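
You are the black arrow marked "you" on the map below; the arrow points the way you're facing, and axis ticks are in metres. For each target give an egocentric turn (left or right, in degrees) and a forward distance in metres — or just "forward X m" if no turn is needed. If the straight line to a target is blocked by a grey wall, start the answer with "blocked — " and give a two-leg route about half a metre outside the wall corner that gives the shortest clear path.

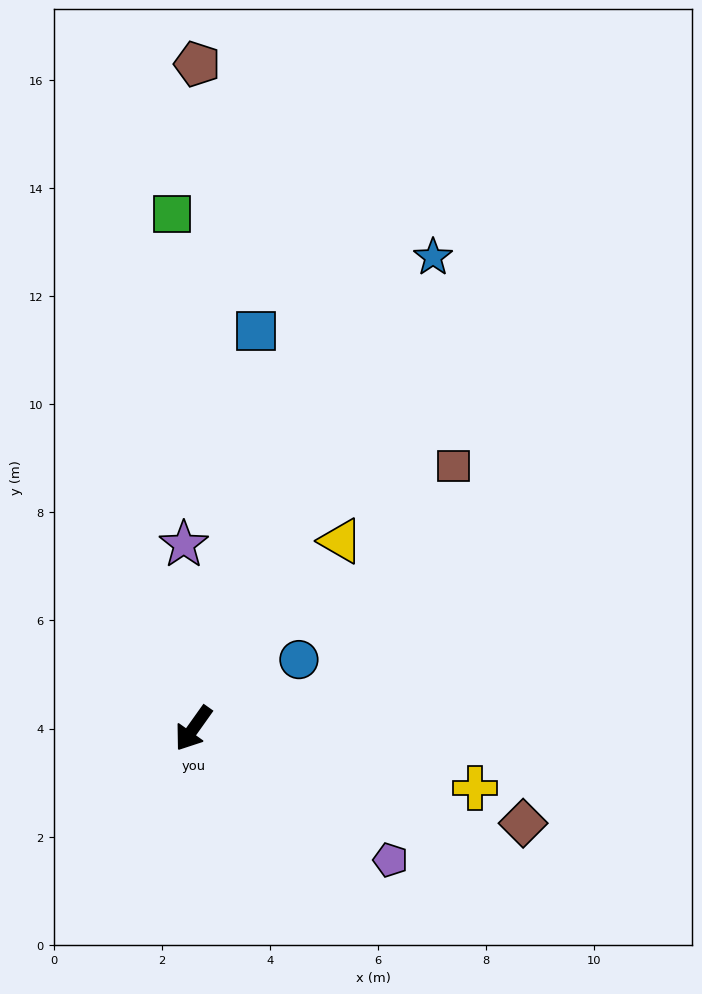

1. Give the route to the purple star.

turn right 142°, forward 3.4 m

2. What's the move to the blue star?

turn right 172°, forward 9.8 m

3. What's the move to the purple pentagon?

turn left 92°, forward 4.4 m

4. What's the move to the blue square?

turn right 154°, forward 7.4 m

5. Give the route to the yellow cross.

turn left 114°, forward 5.3 m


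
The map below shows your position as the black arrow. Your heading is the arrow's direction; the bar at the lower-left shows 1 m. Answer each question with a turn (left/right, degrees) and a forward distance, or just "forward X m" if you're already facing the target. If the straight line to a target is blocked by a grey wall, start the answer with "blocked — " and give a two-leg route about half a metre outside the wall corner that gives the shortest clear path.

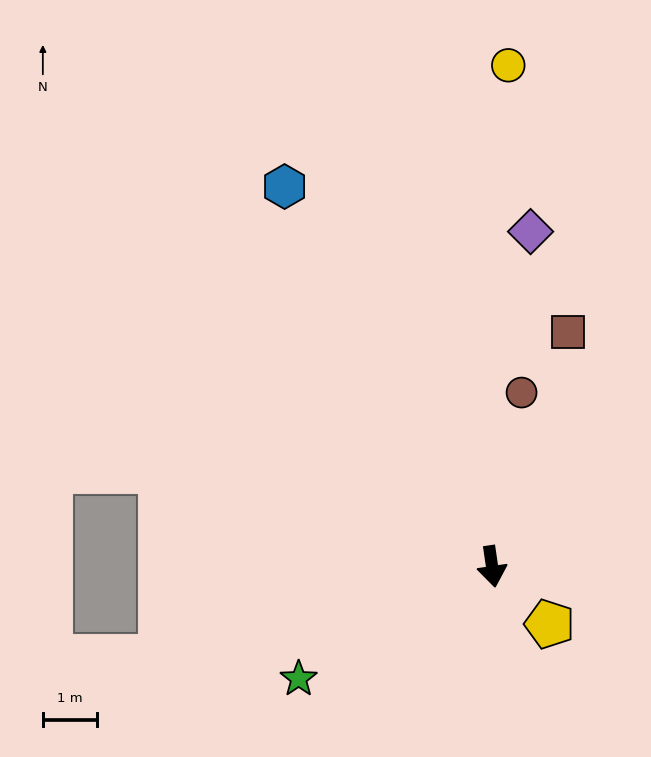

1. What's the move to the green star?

turn right 68°, forward 4.2 m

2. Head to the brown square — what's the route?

turn left 154°, forward 4.6 m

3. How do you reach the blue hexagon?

turn right 160°, forward 8.1 m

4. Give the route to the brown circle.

turn left 162°, forward 3.3 m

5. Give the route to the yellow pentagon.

turn left 37°, forward 1.5 m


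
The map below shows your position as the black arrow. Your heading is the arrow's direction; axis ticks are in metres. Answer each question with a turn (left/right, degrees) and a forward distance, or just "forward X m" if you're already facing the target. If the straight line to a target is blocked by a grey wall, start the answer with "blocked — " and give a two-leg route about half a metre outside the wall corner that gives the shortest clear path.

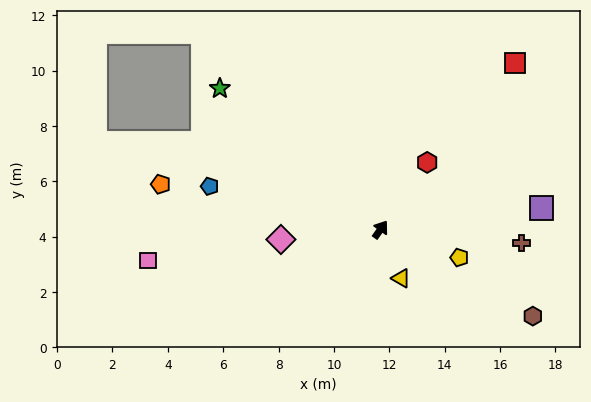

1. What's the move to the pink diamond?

turn left 131°, forward 3.6 m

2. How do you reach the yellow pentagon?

turn right 74°, forward 3.0 m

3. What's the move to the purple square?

turn right 47°, forward 5.9 m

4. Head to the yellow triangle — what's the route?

turn right 122°, forward 1.9 m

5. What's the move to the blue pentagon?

turn left 111°, forward 6.4 m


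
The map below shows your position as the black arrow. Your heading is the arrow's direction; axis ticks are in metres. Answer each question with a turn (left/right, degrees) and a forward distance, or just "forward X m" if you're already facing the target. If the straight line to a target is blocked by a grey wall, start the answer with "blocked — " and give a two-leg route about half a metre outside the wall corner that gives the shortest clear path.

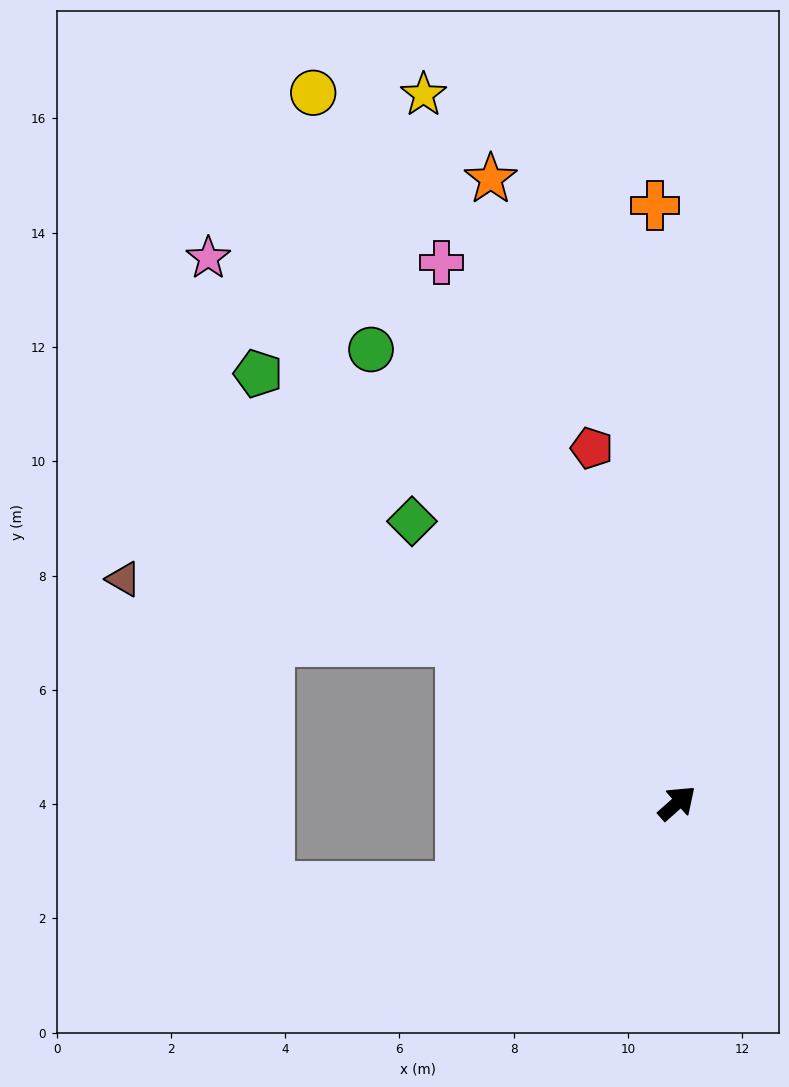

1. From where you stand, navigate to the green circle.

turn left 82°, forward 9.6 m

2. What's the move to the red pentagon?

turn left 62°, forward 6.4 m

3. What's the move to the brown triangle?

blocked — turn left 102°, forward 4.7 m, then turn left 26°, forward 6.0 m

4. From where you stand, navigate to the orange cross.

turn left 51°, forward 10.5 m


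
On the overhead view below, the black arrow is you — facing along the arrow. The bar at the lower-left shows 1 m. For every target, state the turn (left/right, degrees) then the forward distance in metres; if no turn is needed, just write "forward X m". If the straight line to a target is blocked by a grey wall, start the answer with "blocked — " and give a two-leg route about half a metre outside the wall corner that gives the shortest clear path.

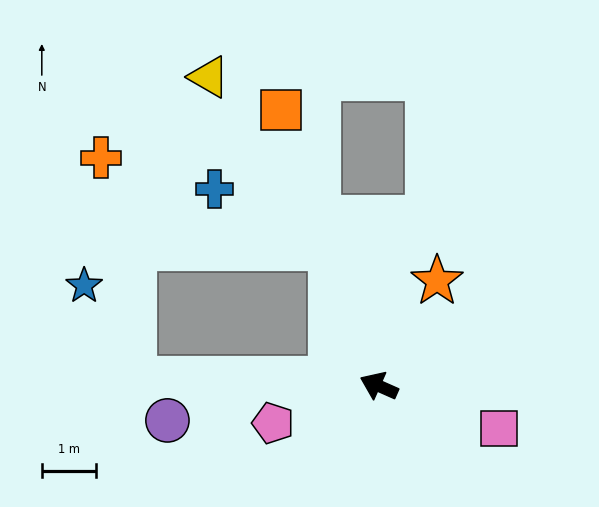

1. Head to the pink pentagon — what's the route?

turn left 43°, forward 2.1 m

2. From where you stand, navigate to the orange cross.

blocked — turn left 22°, forward 4.5 m, then turn right 80°, forward 4.1 m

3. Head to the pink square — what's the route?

turn right 176°, forward 2.3 m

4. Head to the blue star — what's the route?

blocked — turn left 22°, forward 4.5 m, then turn right 60°, forward 2.0 m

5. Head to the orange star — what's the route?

turn right 95°, forward 2.2 m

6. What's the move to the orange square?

turn right 47°, forward 5.4 m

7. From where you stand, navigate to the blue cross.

blocked — turn right 47°, forward 2.7 m, then turn left 44°, forward 2.4 m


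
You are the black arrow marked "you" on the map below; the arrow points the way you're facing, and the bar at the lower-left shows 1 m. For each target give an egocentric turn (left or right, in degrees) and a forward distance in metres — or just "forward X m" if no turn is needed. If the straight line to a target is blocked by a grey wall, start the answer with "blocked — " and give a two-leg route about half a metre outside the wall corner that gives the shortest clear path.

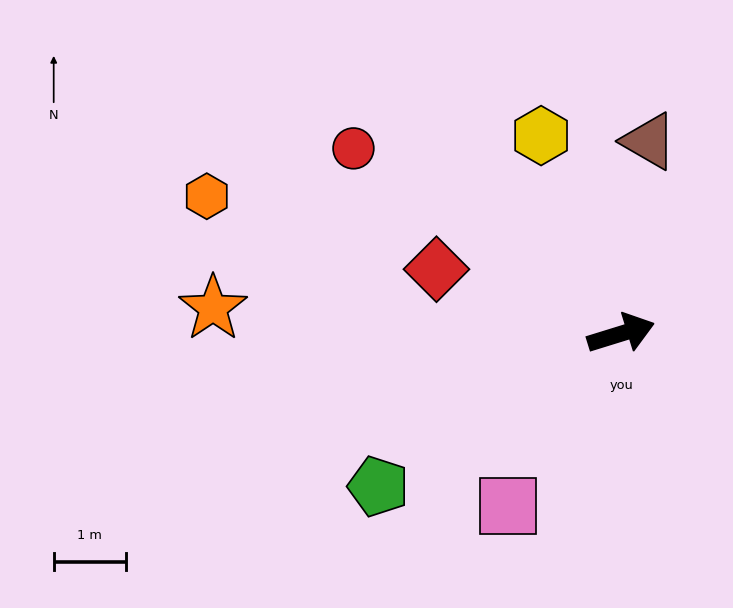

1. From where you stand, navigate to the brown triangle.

turn left 65°, forward 2.7 m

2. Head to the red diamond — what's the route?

turn left 144°, forward 2.7 m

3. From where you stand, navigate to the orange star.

turn left 159°, forward 5.7 m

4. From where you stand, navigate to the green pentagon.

turn right 165°, forward 4.0 m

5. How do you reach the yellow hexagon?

turn left 95°, forward 3.0 m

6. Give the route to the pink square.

turn right 140°, forward 2.9 m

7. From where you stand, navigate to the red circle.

turn left 128°, forward 4.5 m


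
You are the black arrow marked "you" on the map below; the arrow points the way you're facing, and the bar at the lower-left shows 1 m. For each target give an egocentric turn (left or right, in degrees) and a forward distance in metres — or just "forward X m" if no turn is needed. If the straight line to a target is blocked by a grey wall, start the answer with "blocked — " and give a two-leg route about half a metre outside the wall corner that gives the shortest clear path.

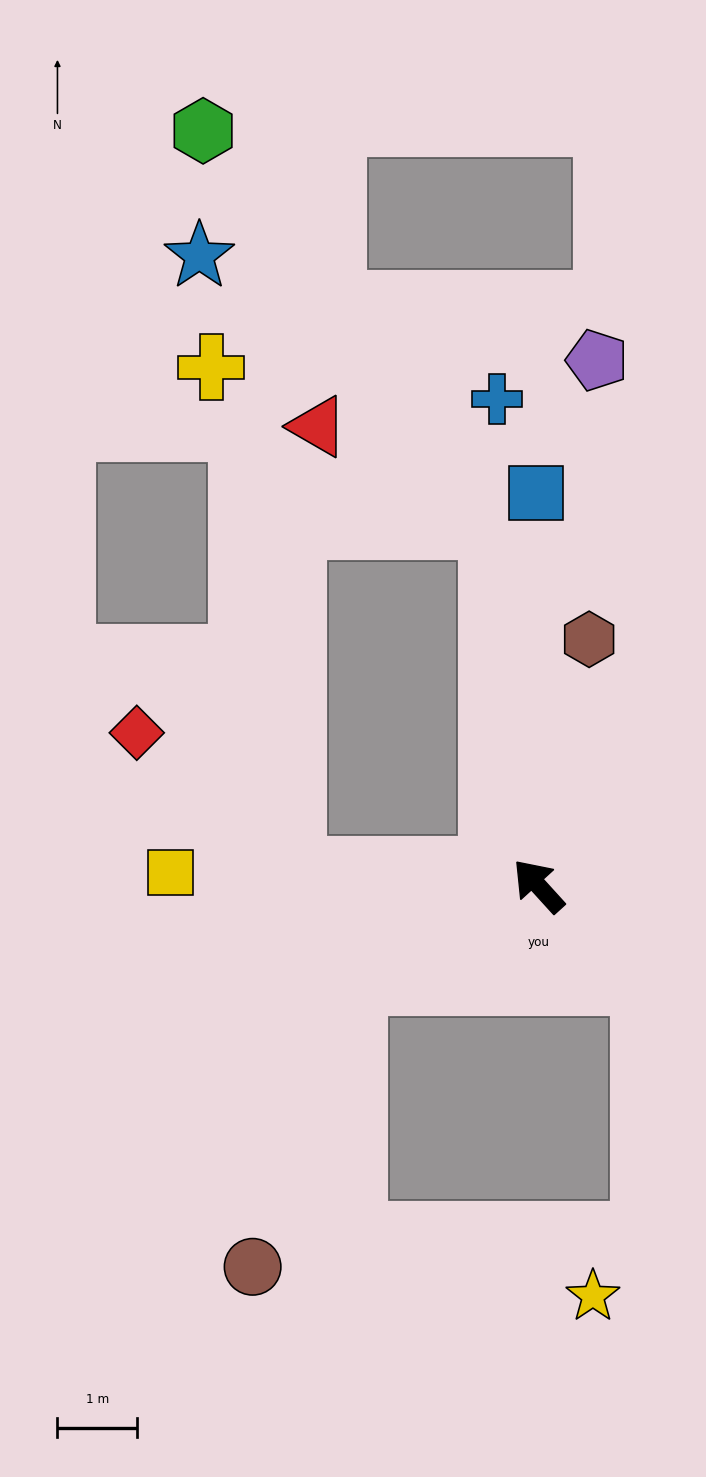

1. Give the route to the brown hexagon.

turn right 54°, forward 3.2 m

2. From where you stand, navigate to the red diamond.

blocked — turn left 44°, forward 3.1 m, then turn right 38°, forward 2.6 m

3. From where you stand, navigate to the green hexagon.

blocked — turn right 35°, forward 4.6 m, then turn left 29°, forward 6.1 m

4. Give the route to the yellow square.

turn left 46°, forward 4.6 m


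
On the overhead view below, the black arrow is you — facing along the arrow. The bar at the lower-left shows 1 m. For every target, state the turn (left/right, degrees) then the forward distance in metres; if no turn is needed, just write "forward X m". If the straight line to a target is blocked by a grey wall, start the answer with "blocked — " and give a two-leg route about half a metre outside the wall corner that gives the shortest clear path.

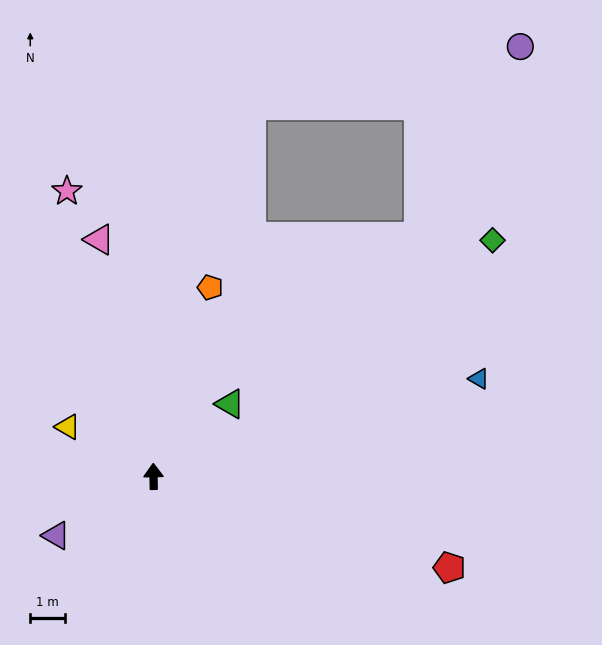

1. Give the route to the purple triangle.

turn left 120°, forward 3.3 m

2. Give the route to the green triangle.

turn right 48°, forward 3.0 m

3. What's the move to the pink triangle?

turn left 12°, forward 7.0 m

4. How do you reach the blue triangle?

turn right 74°, forward 9.8 m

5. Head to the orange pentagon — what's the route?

turn right 18°, forward 5.7 m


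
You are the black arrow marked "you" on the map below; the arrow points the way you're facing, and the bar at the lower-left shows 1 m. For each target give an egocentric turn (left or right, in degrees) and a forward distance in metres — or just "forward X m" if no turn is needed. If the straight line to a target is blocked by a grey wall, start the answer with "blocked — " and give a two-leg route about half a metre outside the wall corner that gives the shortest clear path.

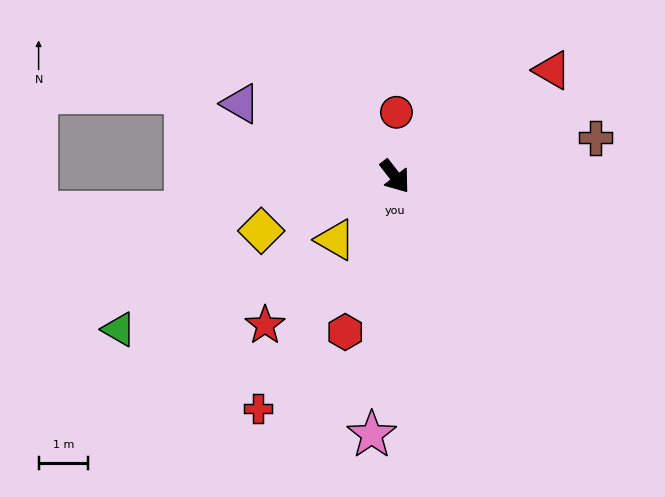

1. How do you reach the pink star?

turn right 43°, forward 5.2 m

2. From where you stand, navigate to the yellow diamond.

turn right 106°, forward 2.9 m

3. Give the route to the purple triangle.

turn right 153°, forward 3.4 m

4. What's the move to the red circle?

turn left 141°, forward 1.3 m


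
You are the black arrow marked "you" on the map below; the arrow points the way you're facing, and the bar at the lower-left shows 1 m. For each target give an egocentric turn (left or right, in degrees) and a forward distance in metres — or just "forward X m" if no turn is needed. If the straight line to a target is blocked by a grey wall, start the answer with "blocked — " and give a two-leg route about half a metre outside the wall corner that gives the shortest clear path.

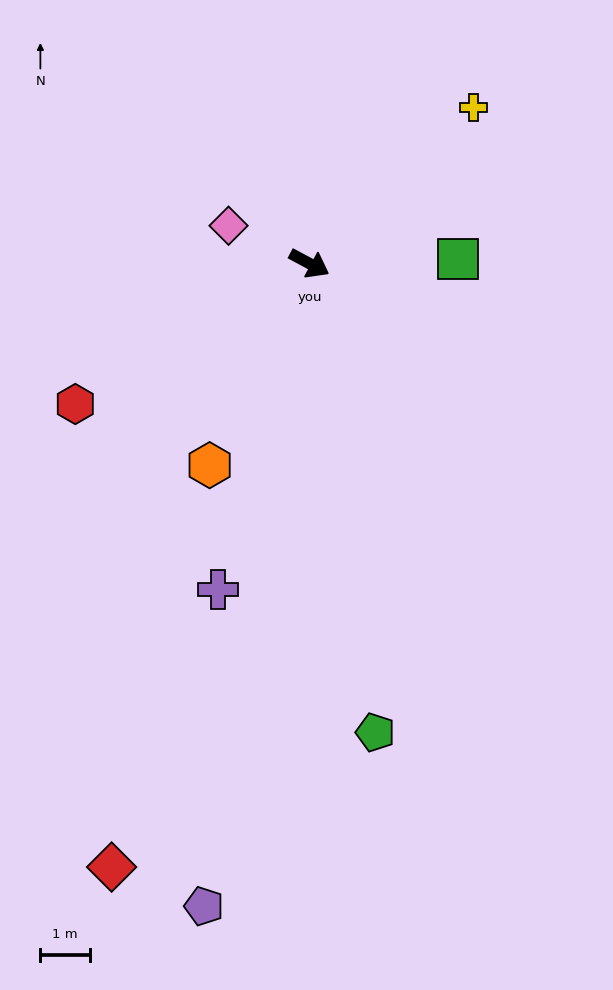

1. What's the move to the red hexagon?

turn right 121°, forward 5.5 m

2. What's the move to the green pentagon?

turn right 54°, forward 9.5 m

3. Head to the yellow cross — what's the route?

turn left 72°, forward 4.6 m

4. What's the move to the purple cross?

turn right 77°, forward 6.8 m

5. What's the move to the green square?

turn left 30°, forward 3.0 m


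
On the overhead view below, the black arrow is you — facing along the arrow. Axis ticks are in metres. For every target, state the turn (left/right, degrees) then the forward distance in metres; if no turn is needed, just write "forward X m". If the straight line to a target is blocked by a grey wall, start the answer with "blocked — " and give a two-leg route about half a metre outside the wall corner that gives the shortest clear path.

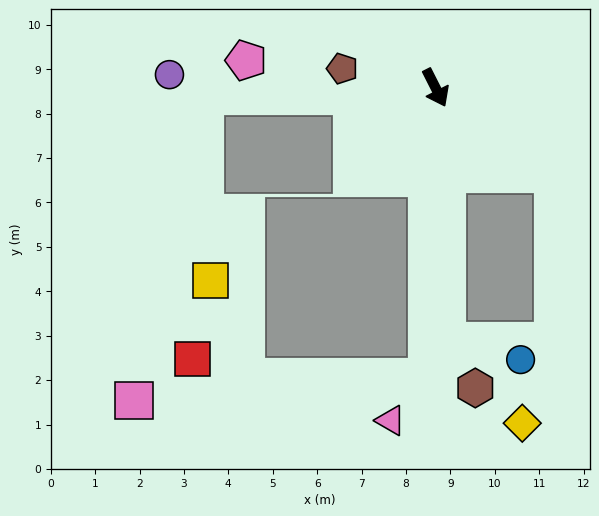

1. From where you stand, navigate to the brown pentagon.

turn right 128°, forward 2.1 m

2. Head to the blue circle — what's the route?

blocked — turn right 24°, forward 5.7 m, then turn left 73°, forward 1.7 m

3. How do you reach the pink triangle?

blocked — turn right 28°, forward 6.5 m, then turn right 39°, forward 1.3 m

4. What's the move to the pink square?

blocked — turn right 28°, forward 6.5 m, then turn right 84°, forward 6.6 m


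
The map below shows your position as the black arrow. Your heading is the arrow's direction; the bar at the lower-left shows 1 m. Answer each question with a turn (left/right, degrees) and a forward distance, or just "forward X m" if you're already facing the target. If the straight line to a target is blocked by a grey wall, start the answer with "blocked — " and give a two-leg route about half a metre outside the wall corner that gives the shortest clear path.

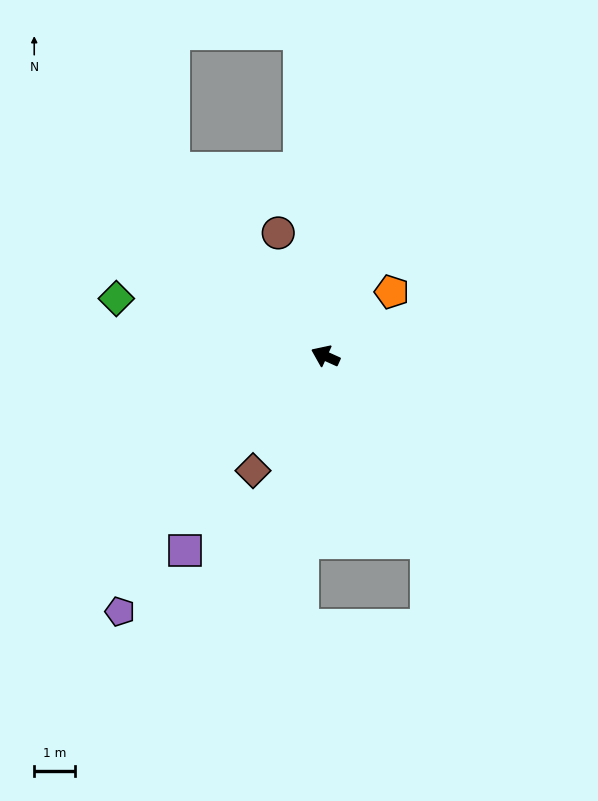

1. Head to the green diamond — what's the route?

turn left 9°, forward 5.3 m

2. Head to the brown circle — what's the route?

turn right 45°, forward 3.2 m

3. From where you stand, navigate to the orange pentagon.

turn right 112°, forward 2.3 m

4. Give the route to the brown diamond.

turn left 82°, forward 3.3 m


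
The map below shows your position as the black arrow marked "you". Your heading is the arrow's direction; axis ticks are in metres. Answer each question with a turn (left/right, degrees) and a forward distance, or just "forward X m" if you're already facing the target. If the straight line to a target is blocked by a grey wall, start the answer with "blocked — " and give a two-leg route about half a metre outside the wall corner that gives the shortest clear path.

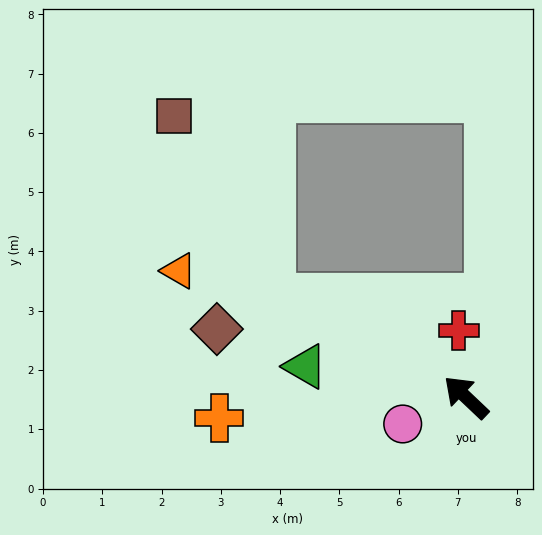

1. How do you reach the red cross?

turn right 40°, forward 1.1 m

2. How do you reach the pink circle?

turn left 66°, forward 1.2 m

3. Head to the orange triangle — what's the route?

turn left 20°, forward 5.3 m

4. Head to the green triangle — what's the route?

turn left 33°, forward 2.8 m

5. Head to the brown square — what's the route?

blocked — turn left 17°, forward 3.7 m, then turn right 36°, forward 3.5 m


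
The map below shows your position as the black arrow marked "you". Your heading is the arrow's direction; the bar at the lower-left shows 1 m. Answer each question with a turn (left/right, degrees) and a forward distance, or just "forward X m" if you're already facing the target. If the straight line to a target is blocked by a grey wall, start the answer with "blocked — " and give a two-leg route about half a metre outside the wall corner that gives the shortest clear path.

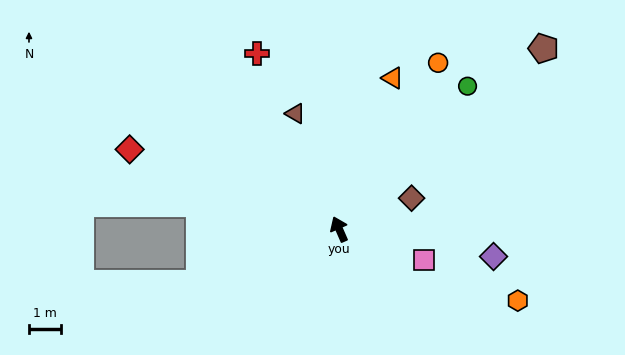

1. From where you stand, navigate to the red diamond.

turn left 46°, forward 7.1 m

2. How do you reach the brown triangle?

turn right 3°, forward 3.9 m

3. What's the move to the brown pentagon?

turn right 72°, forward 8.6 m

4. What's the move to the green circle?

turn right 66°, forward 6.0 m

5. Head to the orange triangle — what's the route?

turn right 43°, forward 5.0 m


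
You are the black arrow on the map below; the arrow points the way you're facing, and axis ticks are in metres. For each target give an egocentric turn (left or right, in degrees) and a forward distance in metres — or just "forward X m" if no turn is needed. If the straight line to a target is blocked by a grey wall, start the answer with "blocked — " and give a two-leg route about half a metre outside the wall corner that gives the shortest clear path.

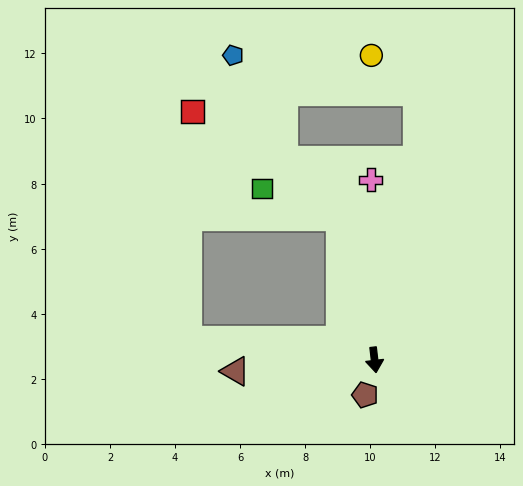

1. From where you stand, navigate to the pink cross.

turn left 175°, forward 5.5 m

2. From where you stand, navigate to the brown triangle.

turn right 92°, forward 4.3 m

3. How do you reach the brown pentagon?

turn right 22°, forward 1.1 m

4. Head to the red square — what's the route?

blocked — turn right 173°, forward 4.5 m, then turn left 41°, forward 5.6 m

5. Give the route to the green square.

blocked — turn right 173°, forward 4.5 m, then turn left 56°, forward 2.5 m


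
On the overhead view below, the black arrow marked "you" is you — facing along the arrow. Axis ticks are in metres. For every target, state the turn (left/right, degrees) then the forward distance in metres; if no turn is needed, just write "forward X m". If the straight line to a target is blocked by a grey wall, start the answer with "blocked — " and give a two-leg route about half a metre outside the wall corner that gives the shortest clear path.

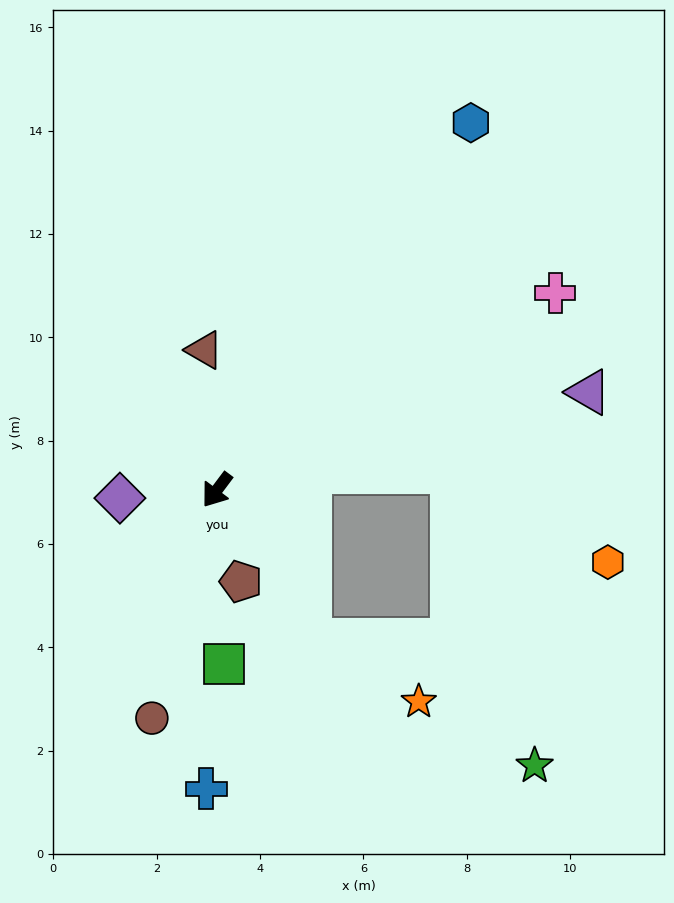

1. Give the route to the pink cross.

turn left 157°, forward 7.6 m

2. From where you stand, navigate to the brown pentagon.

turn left 52°, forward 1.8 m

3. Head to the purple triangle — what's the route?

turn left 142°, forward 7.4 m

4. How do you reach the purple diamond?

turn right 48°, forward 1.9 m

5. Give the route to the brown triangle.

turn right 138°, forward 2.7 m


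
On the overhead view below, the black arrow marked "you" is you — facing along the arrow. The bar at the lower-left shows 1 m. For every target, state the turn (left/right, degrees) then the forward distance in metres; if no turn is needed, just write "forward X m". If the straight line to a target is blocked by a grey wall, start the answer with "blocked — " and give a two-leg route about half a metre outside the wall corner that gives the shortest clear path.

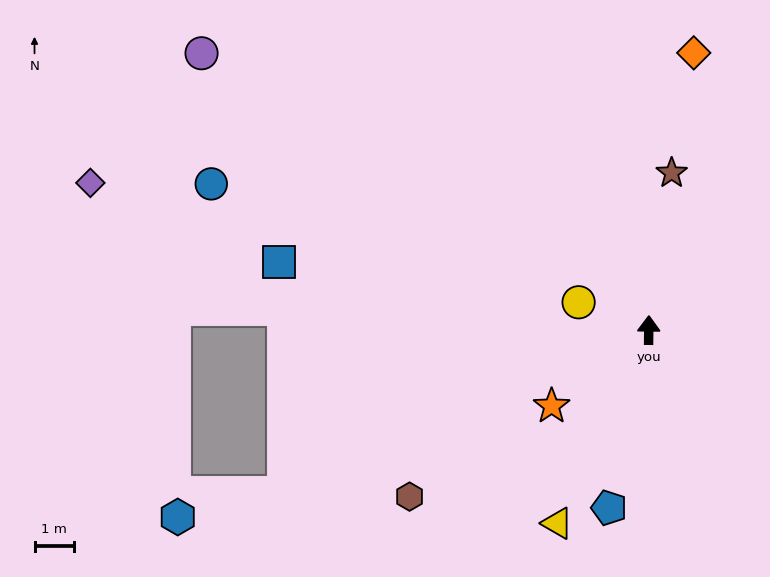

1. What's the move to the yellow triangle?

turn left 155°, forward 5.4 m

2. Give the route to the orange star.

turn left 129°, forward 3.1 m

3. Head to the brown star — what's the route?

turn right 8°, forward 4.0 m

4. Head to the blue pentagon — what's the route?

turn left 168°, forward 4.6 m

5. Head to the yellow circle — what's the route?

turn left 69°, forward 1.9 m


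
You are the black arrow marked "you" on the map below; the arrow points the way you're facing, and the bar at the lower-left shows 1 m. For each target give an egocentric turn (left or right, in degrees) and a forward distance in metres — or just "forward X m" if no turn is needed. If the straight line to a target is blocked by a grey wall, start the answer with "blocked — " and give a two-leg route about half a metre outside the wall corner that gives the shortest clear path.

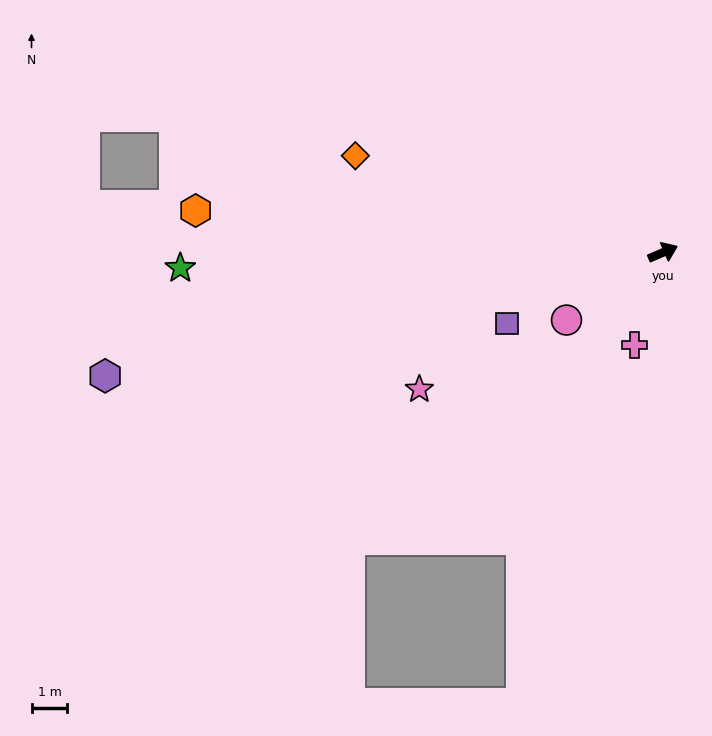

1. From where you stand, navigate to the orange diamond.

turn left 139°, forward 9.0 m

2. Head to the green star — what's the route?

turn left 158°, forward 13.4 m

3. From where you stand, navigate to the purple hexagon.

turn left 169°, forward 15.9 m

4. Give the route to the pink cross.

turn right 130°, forward 2.7 m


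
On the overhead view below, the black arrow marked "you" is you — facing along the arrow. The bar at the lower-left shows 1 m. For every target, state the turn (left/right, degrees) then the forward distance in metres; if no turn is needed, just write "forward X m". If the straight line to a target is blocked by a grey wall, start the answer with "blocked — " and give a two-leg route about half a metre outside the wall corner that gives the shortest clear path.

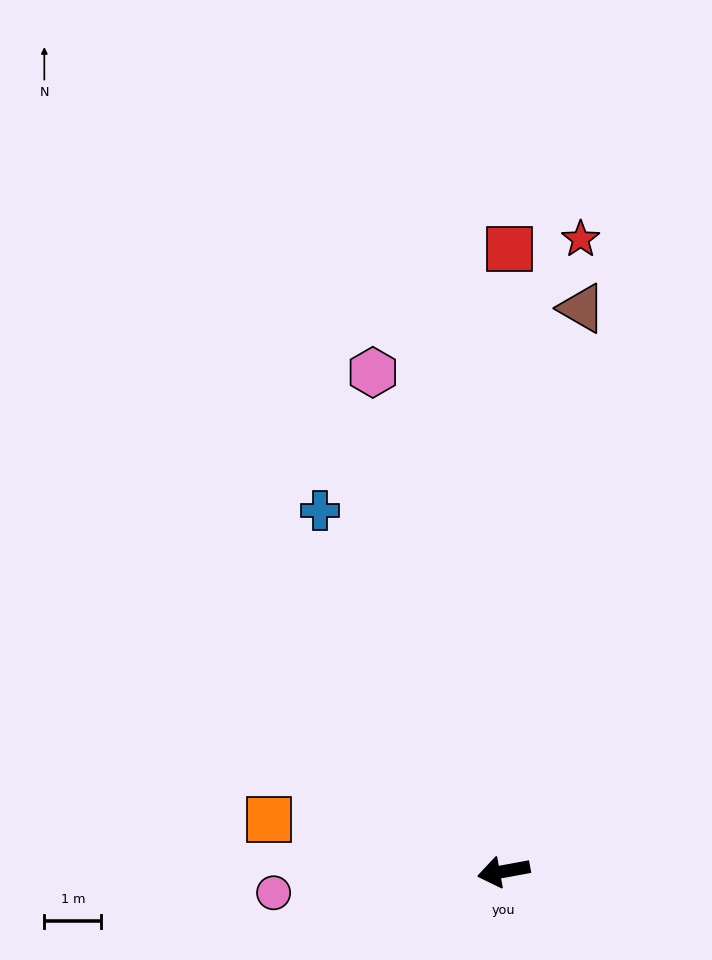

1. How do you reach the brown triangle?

turn right 108°, forward 10.0 m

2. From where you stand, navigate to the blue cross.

turn right 73°, forward 7.1 m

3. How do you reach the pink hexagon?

turn right 86°, forward 9.1 m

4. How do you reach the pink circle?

turn right 5°, forward 4.1 m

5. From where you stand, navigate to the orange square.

turn right 23°, forward 4.2 m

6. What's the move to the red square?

turn right 101°, forward 10.9 m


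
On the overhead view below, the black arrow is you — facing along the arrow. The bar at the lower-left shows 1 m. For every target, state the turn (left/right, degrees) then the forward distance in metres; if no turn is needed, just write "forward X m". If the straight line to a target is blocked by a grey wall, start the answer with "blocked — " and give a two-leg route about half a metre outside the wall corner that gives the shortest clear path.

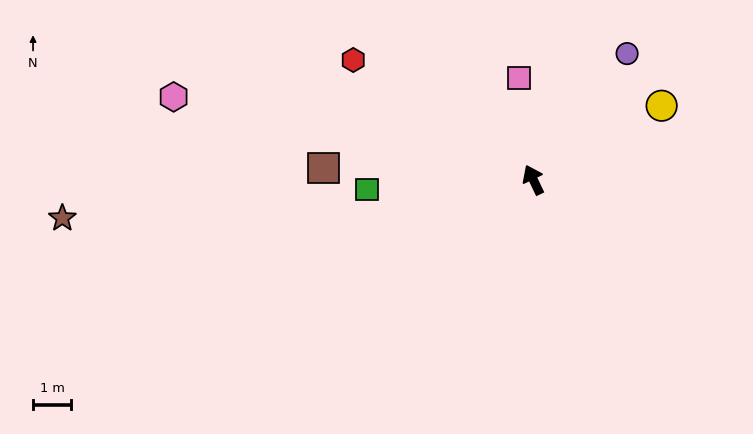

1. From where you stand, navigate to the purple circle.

turn right 62°, forward 4.2 m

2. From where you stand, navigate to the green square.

turn left 68°, forward 4.4 m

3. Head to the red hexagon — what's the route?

turn left 31°, forward 5.7 m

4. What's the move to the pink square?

turn right 18°, forward 2.7 m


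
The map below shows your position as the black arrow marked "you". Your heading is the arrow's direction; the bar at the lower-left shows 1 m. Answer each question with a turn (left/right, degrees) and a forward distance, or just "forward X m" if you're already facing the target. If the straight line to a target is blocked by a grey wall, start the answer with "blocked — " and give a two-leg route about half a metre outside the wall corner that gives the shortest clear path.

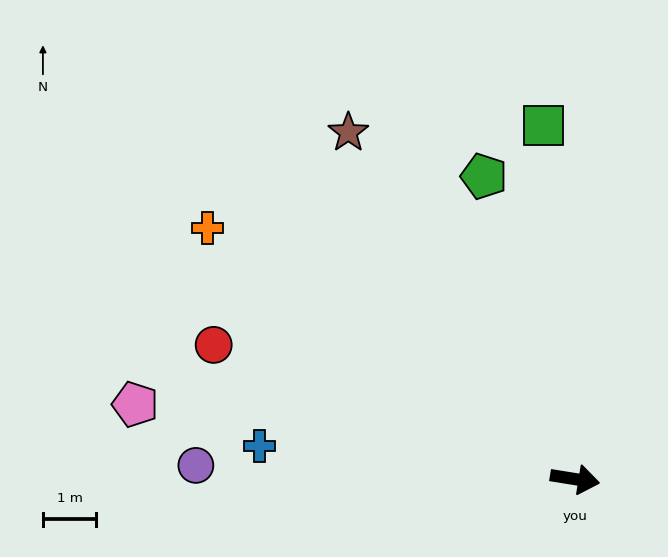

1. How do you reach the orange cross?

turn left 155°, forward 8.3 m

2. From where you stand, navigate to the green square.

turn left 104°, forward 6.6 m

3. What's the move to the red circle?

turn left 169°, forward 7.2 m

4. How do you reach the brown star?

turn left 132°, forward 7.7 m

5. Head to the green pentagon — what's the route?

turn left 116°, forward 5.9 m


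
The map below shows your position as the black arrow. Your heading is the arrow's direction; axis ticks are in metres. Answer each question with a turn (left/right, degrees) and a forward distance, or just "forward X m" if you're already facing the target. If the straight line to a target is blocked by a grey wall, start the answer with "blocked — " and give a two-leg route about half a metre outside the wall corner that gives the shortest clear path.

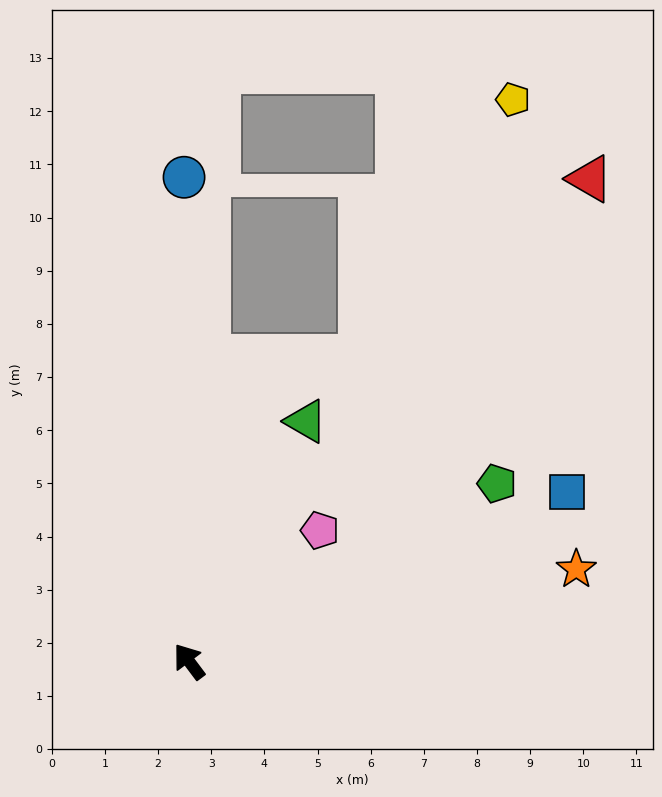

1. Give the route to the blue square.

turn right 103°, forward 7.8 m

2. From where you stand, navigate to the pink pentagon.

turn right 82°, forward 3.5 m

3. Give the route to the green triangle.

turn right 63°, forward 5.0 m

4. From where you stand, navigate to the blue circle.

turn right 36°, forward 9.1 m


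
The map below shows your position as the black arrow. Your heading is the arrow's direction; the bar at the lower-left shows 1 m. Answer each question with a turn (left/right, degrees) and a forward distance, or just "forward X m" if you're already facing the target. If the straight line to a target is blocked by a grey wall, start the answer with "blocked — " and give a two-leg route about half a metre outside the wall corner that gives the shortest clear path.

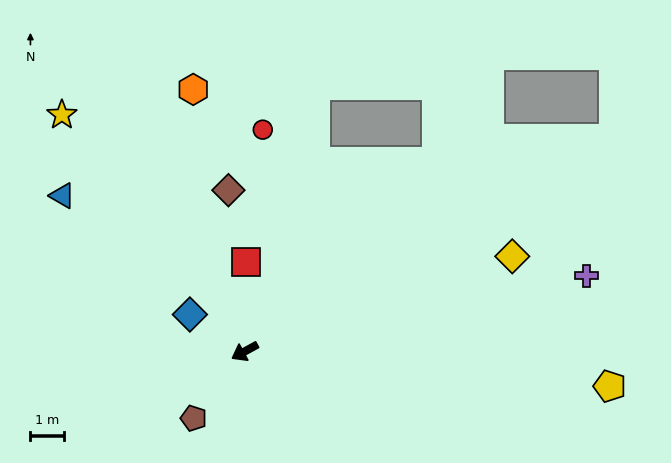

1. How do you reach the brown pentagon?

turn left 24°, forward 2.5 m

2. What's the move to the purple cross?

turn left 164°, forward 10.3 m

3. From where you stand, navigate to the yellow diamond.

turn left 171°, forward 8.4 m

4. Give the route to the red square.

turn right 120°, forward 2.6 m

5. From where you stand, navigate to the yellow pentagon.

turn left 146°, forward 10.8 m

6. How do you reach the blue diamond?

turn right 63°, forward 2.0 m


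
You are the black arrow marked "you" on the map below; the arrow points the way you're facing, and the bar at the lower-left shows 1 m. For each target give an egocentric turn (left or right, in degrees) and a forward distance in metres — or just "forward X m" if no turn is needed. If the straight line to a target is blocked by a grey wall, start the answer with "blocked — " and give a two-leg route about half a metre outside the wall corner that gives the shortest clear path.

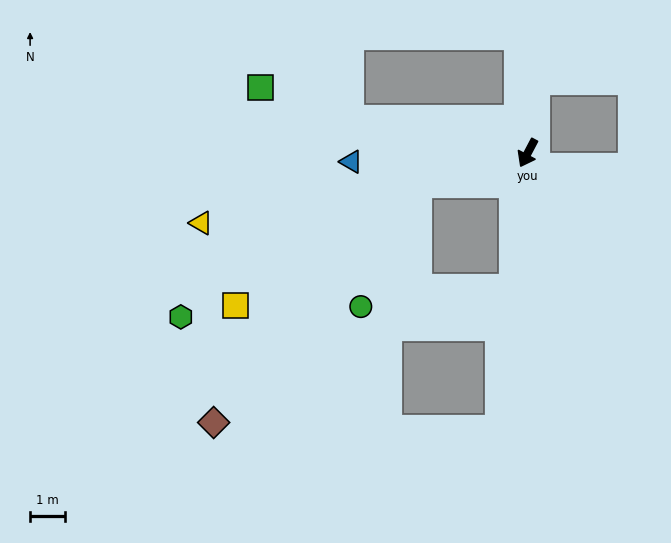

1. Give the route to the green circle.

blocked — turn right 47°, forward 3.3 m, then turn left 50°, forward 3.9 m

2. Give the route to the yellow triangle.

turn right 50°, forward 9.7 m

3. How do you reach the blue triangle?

turn right 59°, forward 5.1 m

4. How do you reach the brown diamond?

blocked — turn right 47°, forward 3.3 m, then turn left 34°, forward 9.1 m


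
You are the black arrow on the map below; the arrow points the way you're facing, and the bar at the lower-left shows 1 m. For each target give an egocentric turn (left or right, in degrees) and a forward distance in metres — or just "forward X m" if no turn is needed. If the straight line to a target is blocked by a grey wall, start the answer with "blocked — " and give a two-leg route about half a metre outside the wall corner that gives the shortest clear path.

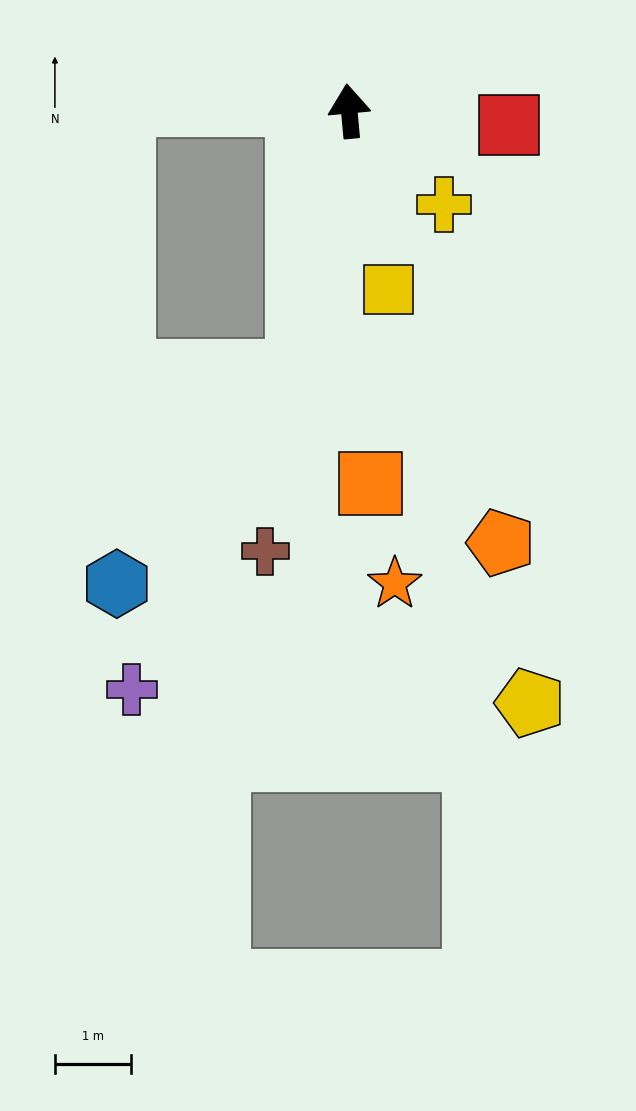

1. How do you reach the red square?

turn right 100°, forward 2.1 m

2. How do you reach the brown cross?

turn left 164°, forward 5.9 m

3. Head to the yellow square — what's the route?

turn right 173°, forward 2.4 m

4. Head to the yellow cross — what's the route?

turn right 140°, forward 1.7 m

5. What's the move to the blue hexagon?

blocked — turn left 164°, forward 3.5 m, then turn right 30°, forward 3.7 m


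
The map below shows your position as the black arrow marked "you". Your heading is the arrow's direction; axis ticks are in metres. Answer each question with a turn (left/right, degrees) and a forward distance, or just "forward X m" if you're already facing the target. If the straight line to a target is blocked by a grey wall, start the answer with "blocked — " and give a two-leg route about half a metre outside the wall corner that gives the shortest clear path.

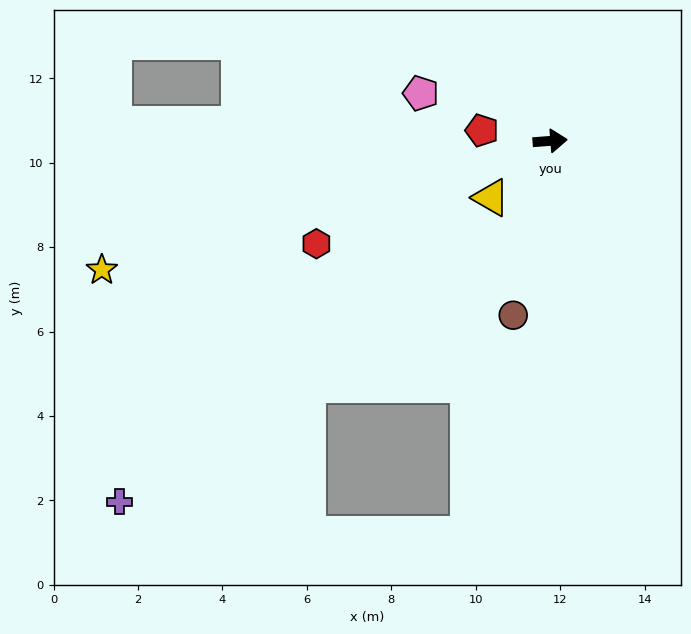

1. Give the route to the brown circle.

turn right 106°, forward 4.2 m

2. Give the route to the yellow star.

turn right 168°, forward 11.1 m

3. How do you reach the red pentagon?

turn left 167°, forward 1.6 m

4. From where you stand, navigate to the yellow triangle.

turn right 141°, forward 1.9 m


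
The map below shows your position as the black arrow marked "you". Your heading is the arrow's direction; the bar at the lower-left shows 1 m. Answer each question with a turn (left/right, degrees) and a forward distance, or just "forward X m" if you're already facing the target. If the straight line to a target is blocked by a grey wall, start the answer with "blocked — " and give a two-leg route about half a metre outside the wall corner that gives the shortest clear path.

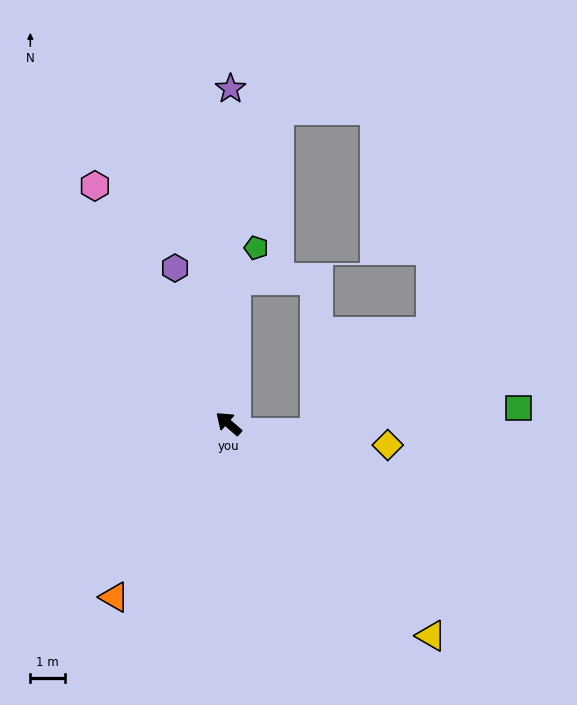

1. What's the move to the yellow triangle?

turn left 175°, forward 8.4 m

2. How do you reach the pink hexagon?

turn right 20°, forward 7.8 m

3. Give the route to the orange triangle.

turn left 98°, forward 5.9 m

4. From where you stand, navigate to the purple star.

turn right 49°, forward 9.6 m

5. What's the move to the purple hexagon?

turn right 30°, forward 4.7 m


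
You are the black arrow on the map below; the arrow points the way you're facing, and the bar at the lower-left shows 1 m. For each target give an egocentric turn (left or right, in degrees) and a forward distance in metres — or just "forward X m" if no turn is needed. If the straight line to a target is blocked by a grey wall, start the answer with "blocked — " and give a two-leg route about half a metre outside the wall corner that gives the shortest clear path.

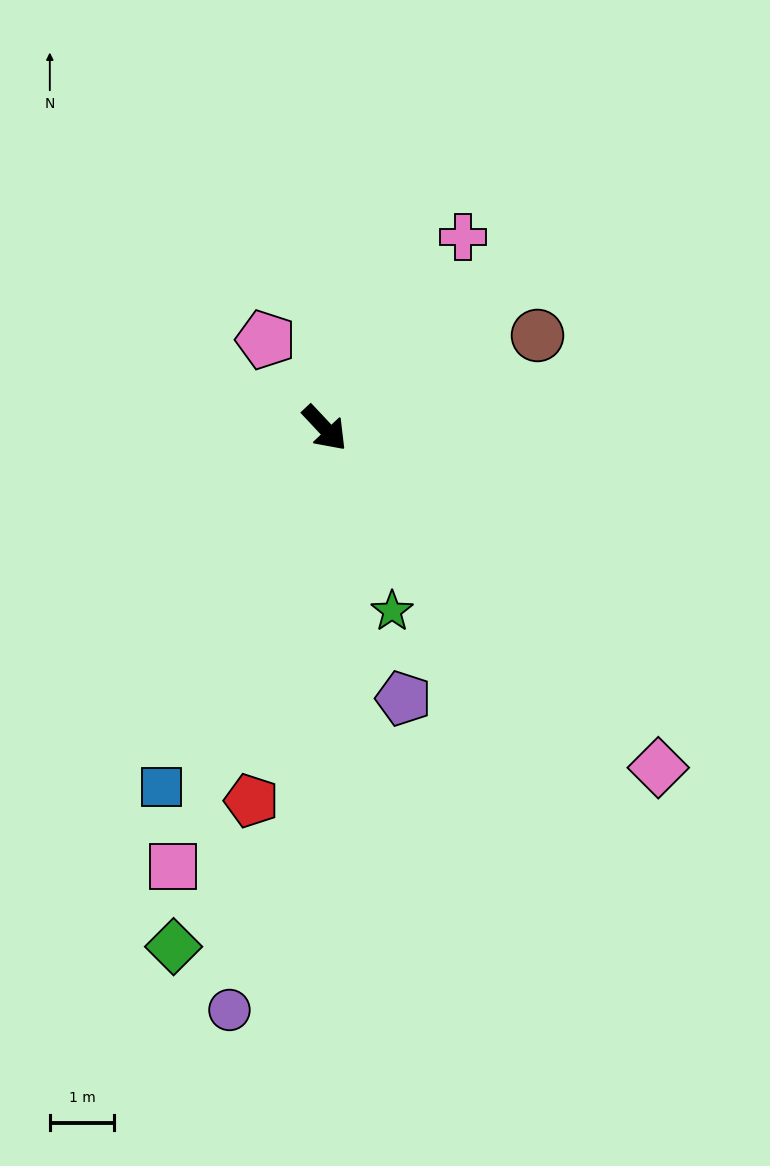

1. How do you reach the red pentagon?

turn right 54°, forward 5.9 m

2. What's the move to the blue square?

turn right 68°, forward 6.1 m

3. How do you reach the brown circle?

turn left 70°, forward 3.6 m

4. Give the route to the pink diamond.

forward 7.4 m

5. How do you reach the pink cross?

turn left 101°, forward 3.7 m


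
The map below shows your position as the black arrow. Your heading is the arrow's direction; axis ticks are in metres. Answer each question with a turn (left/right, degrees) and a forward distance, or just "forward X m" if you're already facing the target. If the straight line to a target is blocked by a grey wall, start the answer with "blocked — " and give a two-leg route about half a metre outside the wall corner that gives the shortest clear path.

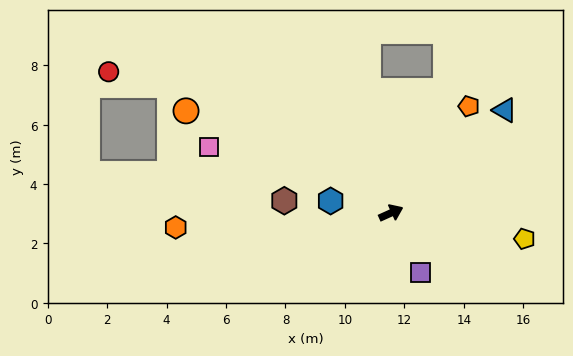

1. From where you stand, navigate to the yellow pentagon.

turn right 35°, forward 4.6 m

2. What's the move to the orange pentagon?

turn left 30°, forward 4.4 m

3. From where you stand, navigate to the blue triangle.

turn left 18°, forward 5.2 m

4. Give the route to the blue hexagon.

turn left 145°, forward 2.1 m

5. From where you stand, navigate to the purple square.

turn right 88°, forward 2.2 m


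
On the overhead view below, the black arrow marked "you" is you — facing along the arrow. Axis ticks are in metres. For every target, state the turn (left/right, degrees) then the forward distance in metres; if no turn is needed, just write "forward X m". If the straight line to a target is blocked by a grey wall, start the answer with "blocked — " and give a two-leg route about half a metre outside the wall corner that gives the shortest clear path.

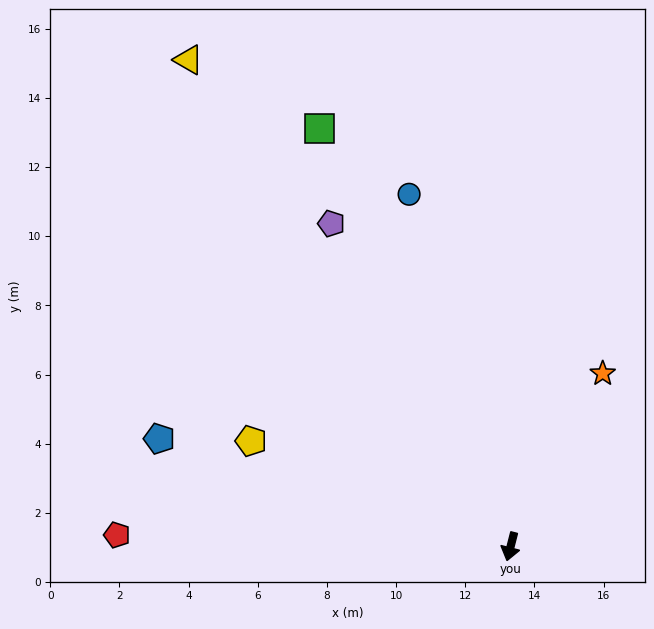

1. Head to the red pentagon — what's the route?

turn right 77°, forward 11.4 m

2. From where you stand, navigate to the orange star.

turn left 166°, forward 5.7 m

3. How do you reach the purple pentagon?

turn right 137°, forward 10.7 m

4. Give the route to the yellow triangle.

turn right 132°, forward 16.9 m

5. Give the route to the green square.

turn right 141°, forward 13.3 m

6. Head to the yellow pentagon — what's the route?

turn right 98°, forward 8.1 m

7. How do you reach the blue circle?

turn right 150°, forward 10.6 m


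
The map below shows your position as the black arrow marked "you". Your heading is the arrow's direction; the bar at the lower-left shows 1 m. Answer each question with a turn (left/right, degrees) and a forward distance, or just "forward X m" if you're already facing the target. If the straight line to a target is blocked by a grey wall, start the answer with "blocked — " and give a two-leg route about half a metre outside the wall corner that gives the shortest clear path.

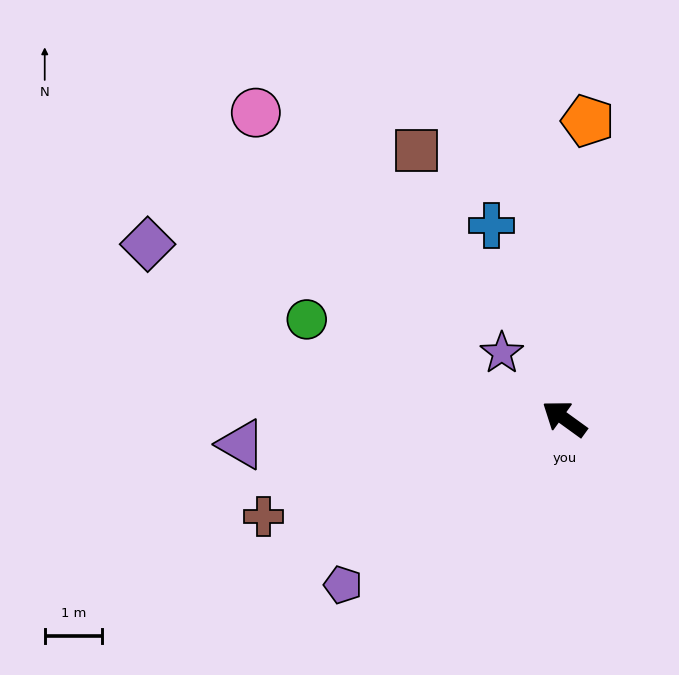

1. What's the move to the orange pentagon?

turn right 59°, forward 5.2 m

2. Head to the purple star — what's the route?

turn right 11°, forward 1.6 m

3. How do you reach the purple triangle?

turn left 40°, forward 5.7 m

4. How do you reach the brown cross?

turn left 54°, forward 5.5 m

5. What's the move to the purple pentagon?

turn left 73°, forward 4.8 m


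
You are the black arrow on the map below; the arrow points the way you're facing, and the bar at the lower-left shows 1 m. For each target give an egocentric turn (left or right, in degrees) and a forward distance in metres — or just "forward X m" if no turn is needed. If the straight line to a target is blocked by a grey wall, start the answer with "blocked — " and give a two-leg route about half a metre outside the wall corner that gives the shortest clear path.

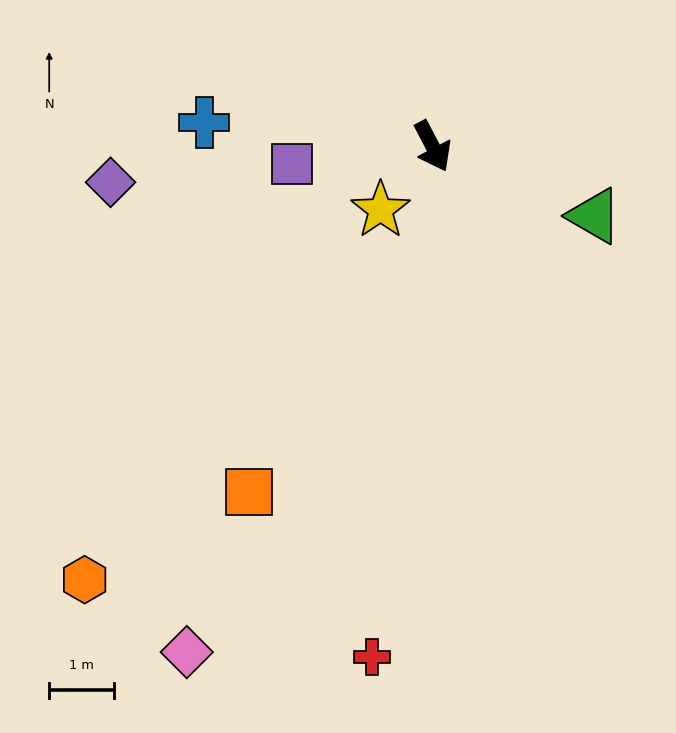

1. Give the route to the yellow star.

turn right 67°, forward 1.3 m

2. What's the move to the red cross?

turn right 34°, forward 7.9 m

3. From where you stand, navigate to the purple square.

turn right 110°, forward 2.2 m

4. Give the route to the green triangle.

turn left 39°, forward 2.7 m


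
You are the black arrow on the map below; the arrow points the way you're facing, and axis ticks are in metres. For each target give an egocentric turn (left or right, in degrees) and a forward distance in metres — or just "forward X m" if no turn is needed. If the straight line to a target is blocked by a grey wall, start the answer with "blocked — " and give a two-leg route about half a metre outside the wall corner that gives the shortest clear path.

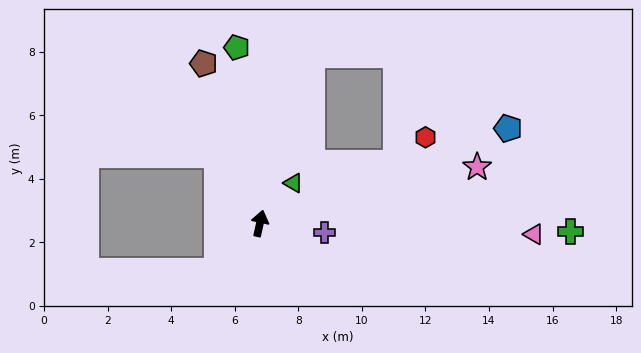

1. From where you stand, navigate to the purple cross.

turn right 86°, forward 2.1 m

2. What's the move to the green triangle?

turn right 27°, forward 1.6 m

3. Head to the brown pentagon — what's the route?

turn left 32°, forward 5.3 m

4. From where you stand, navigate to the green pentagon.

turn left 20°, forward 5.6 m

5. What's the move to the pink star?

turn right 63°, forward 7.1 m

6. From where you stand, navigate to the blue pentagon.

turn right 57°, forward 8.4 m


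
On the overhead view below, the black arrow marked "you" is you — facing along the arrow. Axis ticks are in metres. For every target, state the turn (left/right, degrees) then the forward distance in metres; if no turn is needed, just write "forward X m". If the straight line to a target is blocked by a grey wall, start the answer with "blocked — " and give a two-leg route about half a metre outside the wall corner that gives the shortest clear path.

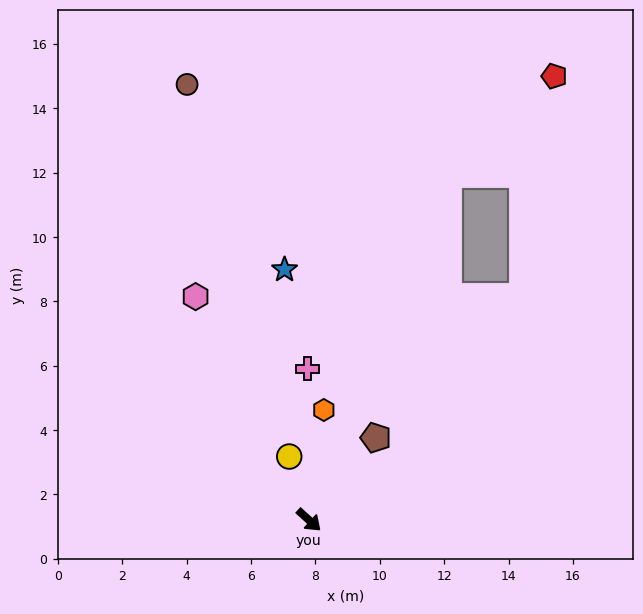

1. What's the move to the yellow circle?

turn left 149°, forward 2.1 m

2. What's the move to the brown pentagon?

turn left 93°, forward 3.3 m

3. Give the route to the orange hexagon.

turn left 124°, forward 3.4 m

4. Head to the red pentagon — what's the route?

blocked — turn left 110°, forward 11.6 m, then turn right 25°, forward 4.5 m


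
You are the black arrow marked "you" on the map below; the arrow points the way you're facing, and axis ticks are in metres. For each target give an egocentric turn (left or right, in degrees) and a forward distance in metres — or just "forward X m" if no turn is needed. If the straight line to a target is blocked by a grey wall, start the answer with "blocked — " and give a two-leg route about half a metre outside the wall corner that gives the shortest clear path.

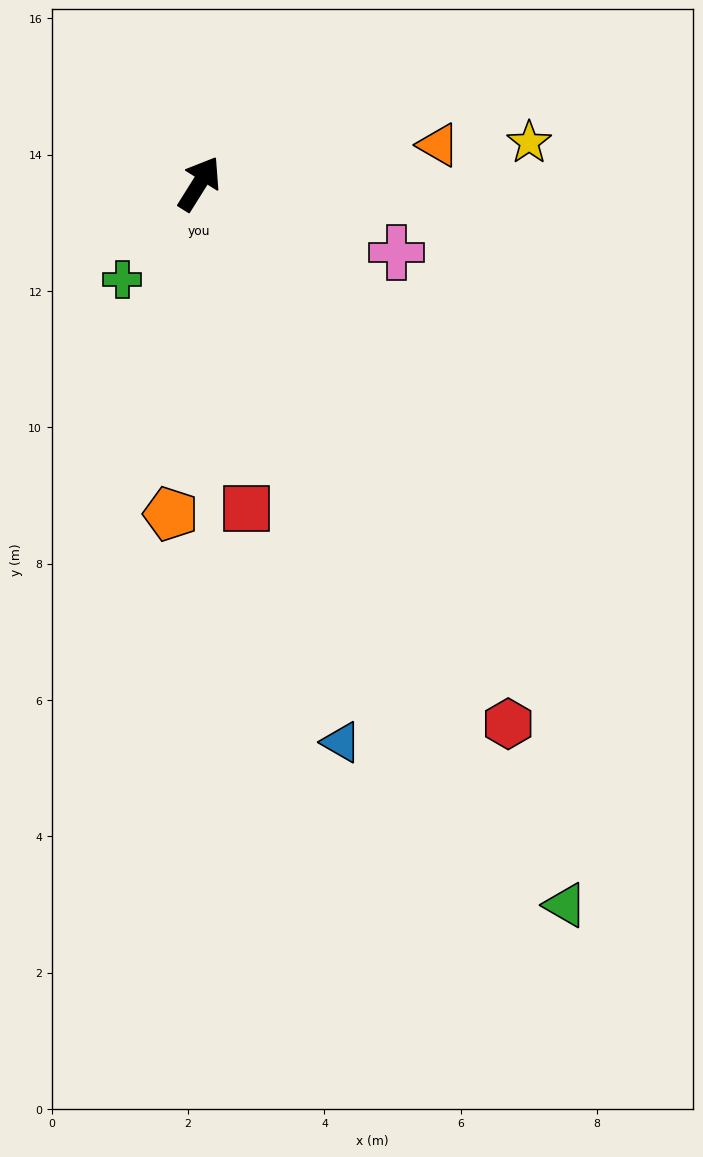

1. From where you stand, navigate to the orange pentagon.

turn right 153°, forward 4.9 m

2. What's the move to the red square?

turn right 140°, forward 4.8 m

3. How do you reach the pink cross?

turn right 77°, forward 3.1 m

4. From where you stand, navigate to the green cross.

turn left 173°, forward 1.8 m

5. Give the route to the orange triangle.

turn right 49°, forward 3.6 m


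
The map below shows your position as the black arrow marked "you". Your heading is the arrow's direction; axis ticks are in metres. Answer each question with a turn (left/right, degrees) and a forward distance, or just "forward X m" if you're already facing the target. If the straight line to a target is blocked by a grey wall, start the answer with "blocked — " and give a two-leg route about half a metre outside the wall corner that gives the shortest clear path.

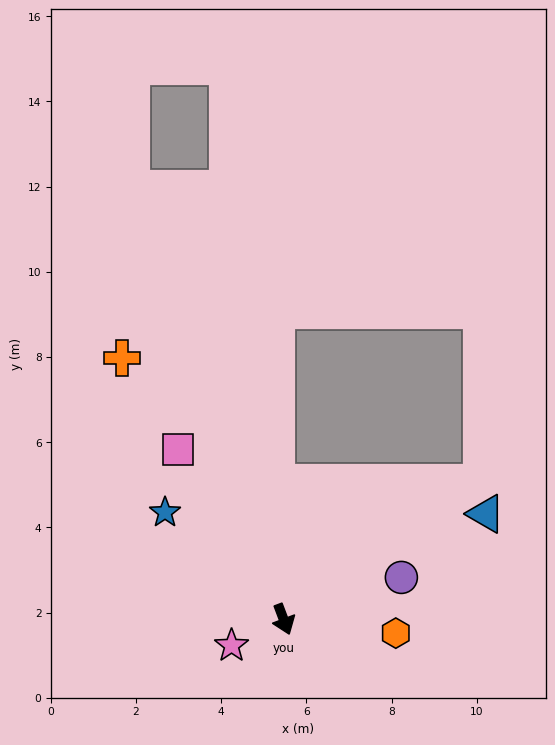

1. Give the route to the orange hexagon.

turn left 62°, forward 2.7 m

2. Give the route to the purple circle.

turn left 89°, forward 2.9 m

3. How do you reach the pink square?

turn right 169°, forward 4.7 m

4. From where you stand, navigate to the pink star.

turn right 84°, forward 1.4 m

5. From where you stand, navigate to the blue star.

turn right 153°, forward 3.7 m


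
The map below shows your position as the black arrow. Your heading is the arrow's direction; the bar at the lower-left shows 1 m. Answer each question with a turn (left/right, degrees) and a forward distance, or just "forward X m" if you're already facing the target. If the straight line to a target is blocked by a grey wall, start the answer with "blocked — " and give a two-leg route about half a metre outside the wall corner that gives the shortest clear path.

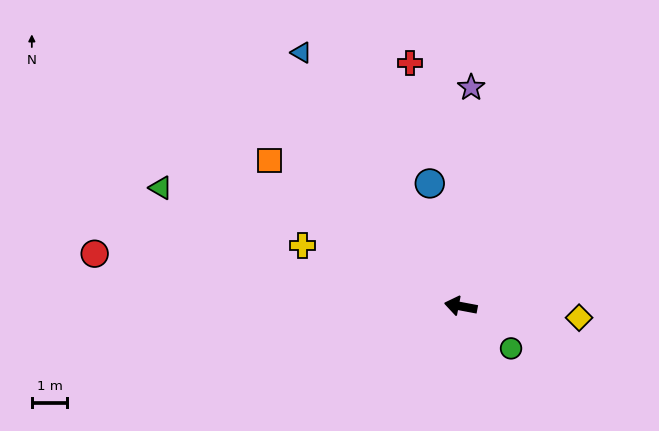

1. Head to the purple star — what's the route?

turn right 82°, forward 6.2 m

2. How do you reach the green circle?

turn left 151°, forward 1.9 m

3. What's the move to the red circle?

turn left 3°, forward 10.5 m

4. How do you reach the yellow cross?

turn right 10°, forward 4.8 m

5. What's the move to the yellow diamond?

turn right 175°, forward 3.4 m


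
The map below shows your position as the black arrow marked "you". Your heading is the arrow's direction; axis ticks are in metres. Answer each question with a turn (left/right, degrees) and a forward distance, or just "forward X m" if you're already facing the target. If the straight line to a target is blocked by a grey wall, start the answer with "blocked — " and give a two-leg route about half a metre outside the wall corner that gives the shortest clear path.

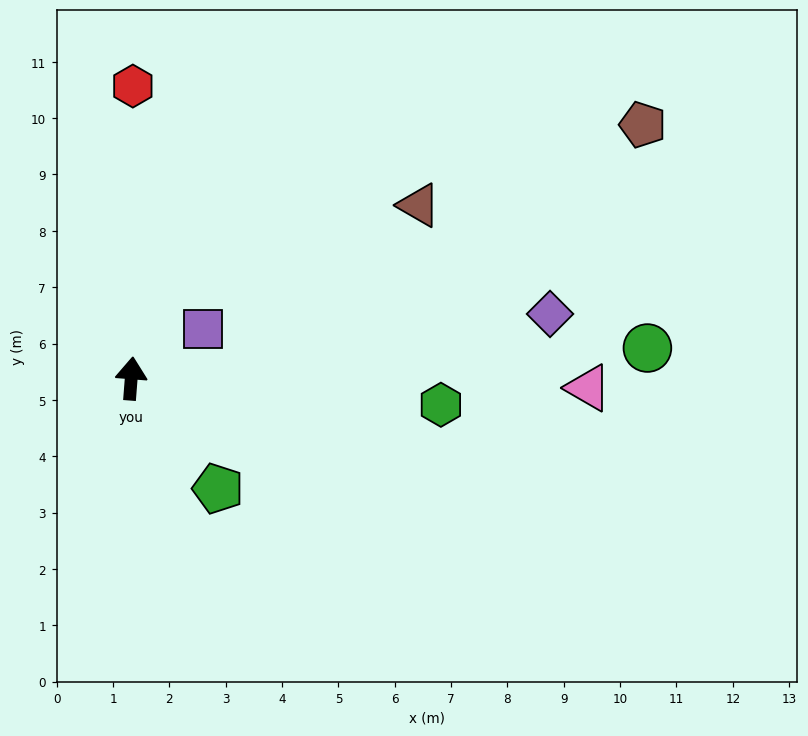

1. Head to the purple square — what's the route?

turn right 51°, forward 1.5 m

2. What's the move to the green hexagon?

turn right 90°, forward 5.5 m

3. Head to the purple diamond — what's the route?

turn right 77°, forward 7.5 m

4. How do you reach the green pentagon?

turn right 137°, forward 2.5 m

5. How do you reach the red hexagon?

turn left 4°, forward 5.2 m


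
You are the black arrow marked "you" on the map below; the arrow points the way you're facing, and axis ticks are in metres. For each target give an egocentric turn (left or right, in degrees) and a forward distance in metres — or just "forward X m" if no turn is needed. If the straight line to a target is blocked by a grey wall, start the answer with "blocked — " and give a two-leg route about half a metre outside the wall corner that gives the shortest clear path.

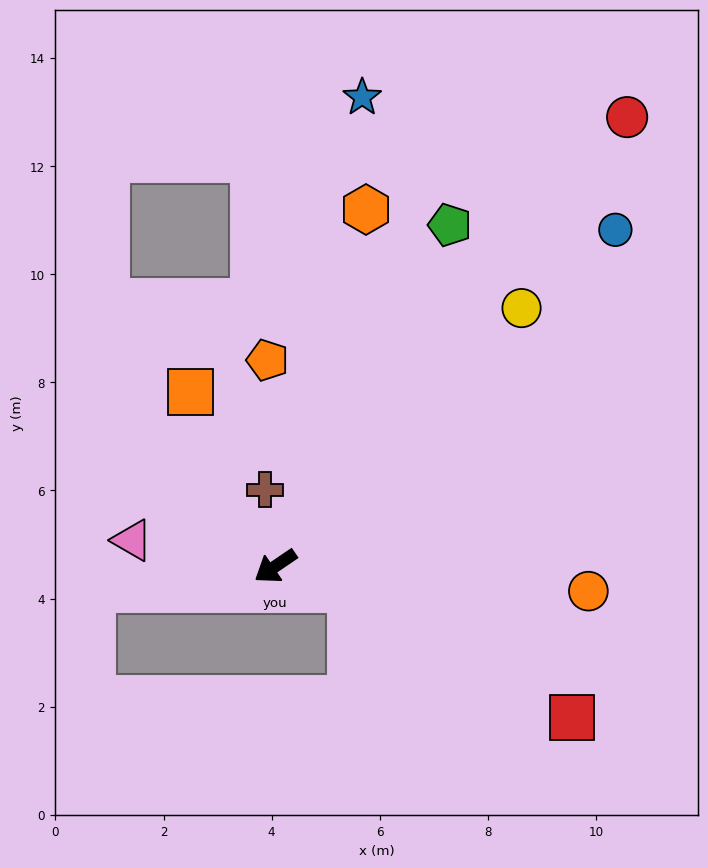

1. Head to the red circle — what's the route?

turn right 162°, forward 10.6 m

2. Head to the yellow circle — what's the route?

turn right 168°, forward 6.6 m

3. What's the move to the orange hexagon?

turn right 138°, forward 6.8 m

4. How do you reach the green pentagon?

turn right 151°, forward 7.1 m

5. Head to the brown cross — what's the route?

turn right 117°, forward 1.4 m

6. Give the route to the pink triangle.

turn right 45°, forward 2.7 m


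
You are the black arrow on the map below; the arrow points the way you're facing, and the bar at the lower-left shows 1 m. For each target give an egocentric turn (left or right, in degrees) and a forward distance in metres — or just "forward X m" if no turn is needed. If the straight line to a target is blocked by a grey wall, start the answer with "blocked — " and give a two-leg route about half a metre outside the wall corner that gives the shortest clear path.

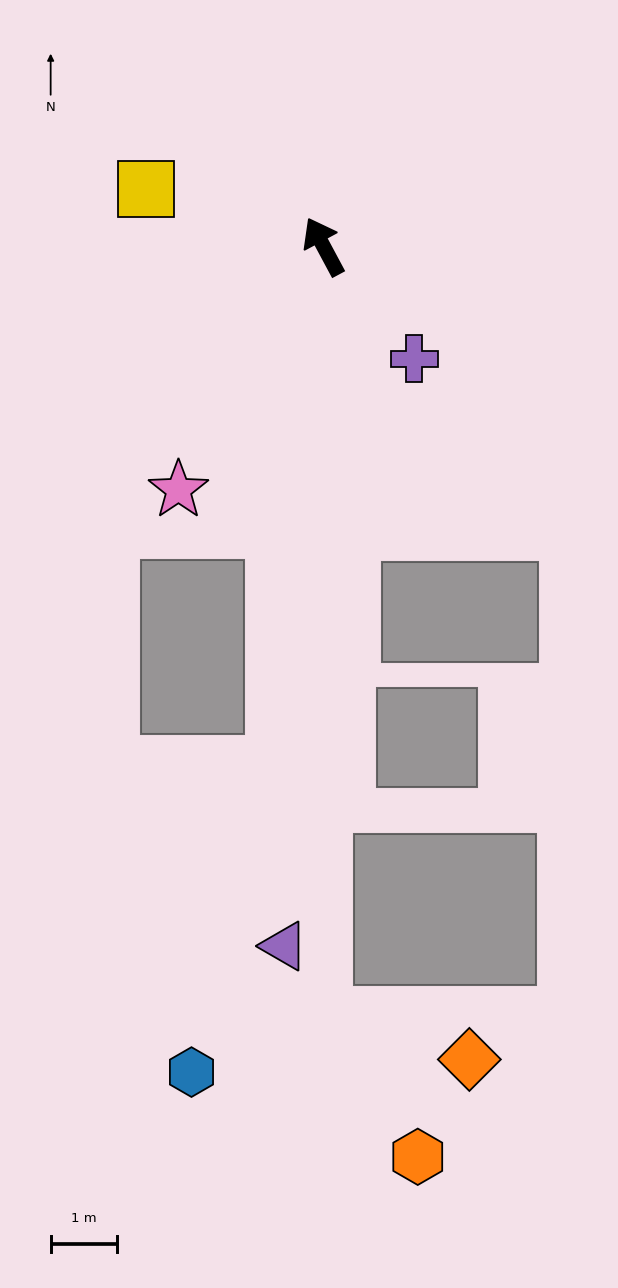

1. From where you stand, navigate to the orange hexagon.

blocked — turn left 152°, forward 11.5 m, then turn left 33°, forward 2.5 m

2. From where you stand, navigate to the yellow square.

turn left 44°, forward 2.8 m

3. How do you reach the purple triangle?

turn left 149°, forward 10.5 m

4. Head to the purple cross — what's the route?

turn right 169°, forward 2.2 m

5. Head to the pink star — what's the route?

turn left 121°, forward 4.2 m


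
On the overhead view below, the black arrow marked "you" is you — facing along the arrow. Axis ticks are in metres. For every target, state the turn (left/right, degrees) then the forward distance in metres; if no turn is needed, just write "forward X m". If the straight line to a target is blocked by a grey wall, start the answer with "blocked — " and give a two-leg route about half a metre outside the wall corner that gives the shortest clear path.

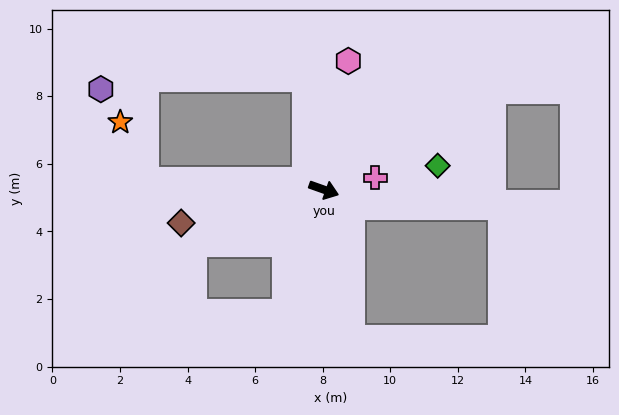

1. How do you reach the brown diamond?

turn right 147°, forward 4.3 m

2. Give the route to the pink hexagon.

turn left 99°, forward 3.9 m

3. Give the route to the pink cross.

turn left 33°, forward 1.6 m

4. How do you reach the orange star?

blocked — turn right 163°, forward 5.3 m, then turn right 65°, forward 1.9 m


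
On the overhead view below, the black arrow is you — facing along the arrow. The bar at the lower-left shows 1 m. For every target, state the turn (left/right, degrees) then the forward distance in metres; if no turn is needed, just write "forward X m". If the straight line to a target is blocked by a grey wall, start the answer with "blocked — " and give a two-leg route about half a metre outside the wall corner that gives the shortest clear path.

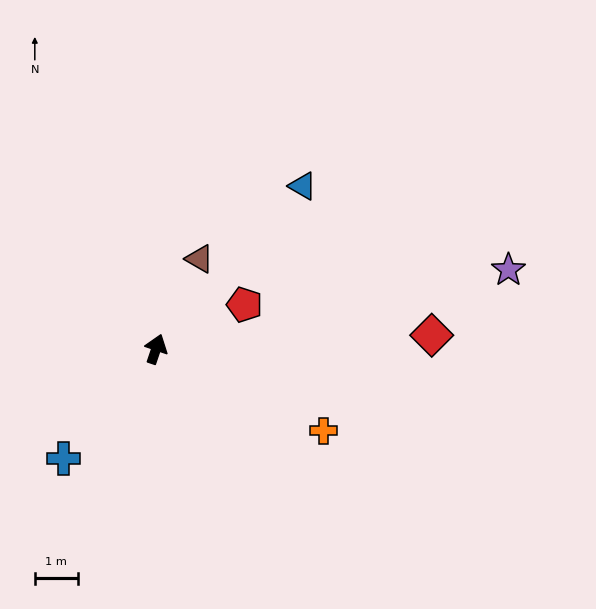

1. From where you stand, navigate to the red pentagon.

turn right 45°, forward 2.3 m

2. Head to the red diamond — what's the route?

turn right 68°, forward 6.4 m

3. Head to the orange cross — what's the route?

turn right 97°, forward 4.4 m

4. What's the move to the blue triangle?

turn right 23°, forward 5.1 m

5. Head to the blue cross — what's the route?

turn left 159°, forward 3.3 m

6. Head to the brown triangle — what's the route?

turn right 7°, forward 2.3 m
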